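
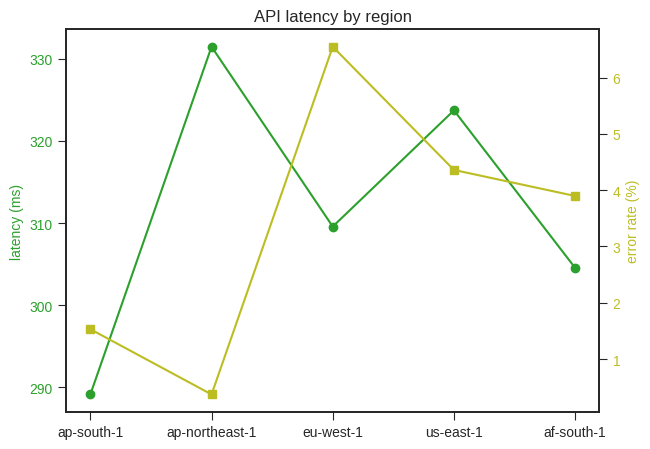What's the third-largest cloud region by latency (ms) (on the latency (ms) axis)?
eu-west-1

Top 4 (on the latency (ms) axis): ap-northeast-1 ≈ 330, us-east-1 ≈ 325, eu-west-1 ≈ 310, af-south-1 ≈ 305.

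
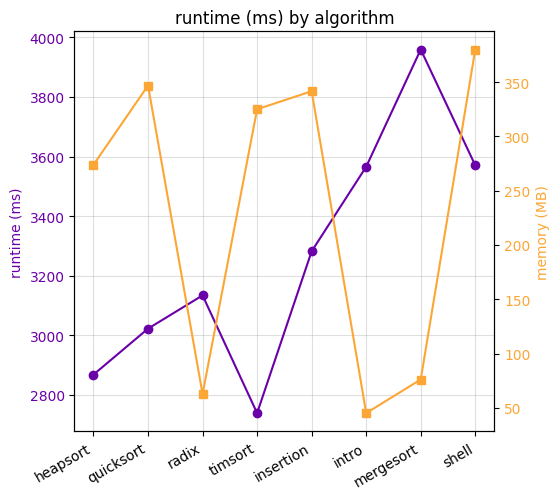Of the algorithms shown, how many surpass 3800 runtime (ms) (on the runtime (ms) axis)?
1

Above 3800: mergesort.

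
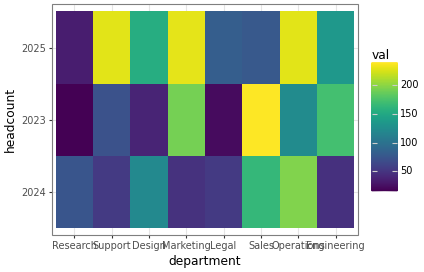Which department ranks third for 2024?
Design

Top 4 for 2024: Operations ≈ 200, Sales ≈ 160, Design ≈ 120, Research ≈ 80.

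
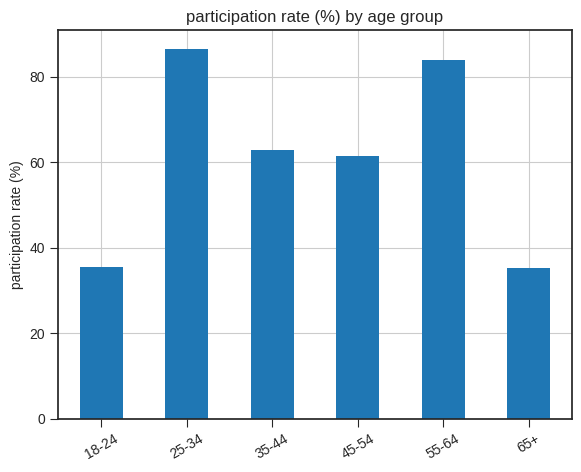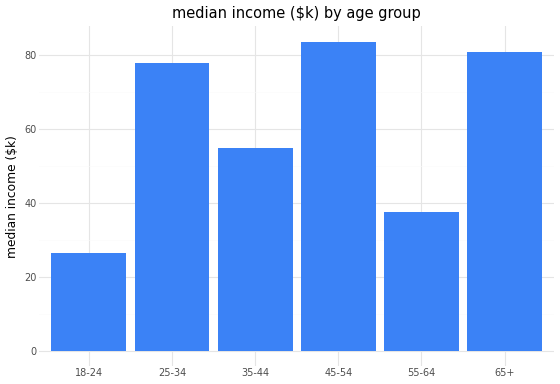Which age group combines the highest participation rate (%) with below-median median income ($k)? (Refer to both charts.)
Chart 2 median median income ($k) ≈ 70; below-median age groups: 18-24, 35-44, 55-64. Among those, 55-64 has the highest participation rate (%) (≈ 80).

55-64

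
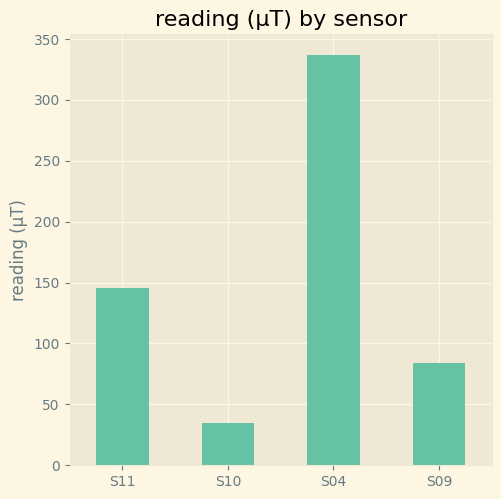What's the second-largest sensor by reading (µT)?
Top 3: S04 ≈ 350, S11 ≈ 150, S09 ≈ 100.

S11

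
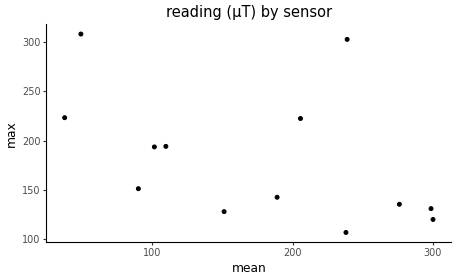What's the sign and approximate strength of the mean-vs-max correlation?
Points are negatively correlated; moderate (|r| ≈ 0.5).

negative, moderate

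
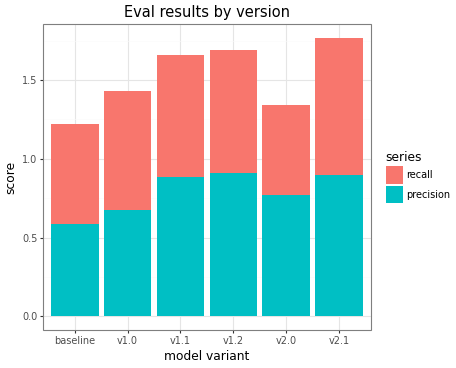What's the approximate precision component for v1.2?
precision top ≈ 1.0, bottom ≈ 0.0; segment ≈ 1.0.

≈ 1.0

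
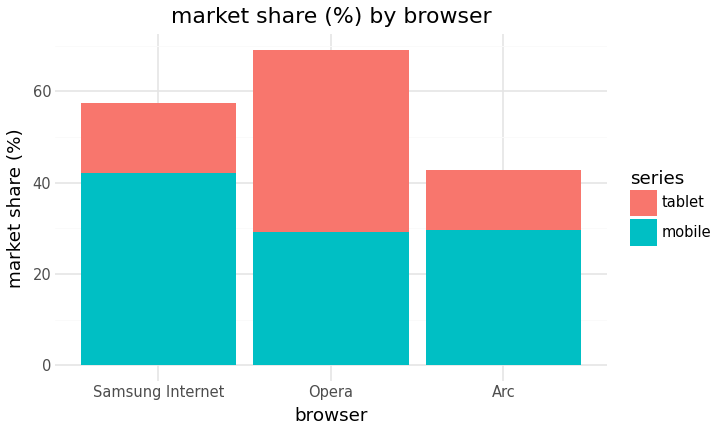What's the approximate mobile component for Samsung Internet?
mobile top ≈ 40, bottom ≈ 0; segment ≈ 40.

≈ 40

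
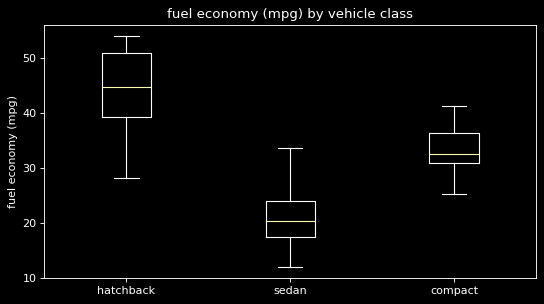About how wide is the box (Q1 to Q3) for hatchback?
Q3 ≈ 52, Q1 ≈ 40; IQR ≈ 12.

≈ 12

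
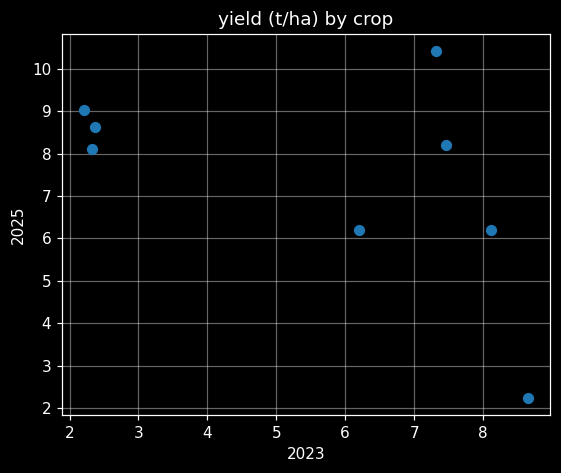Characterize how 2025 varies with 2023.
Points are negatively correlated; moderate (|r| ≈ 0.5).

negative, moderate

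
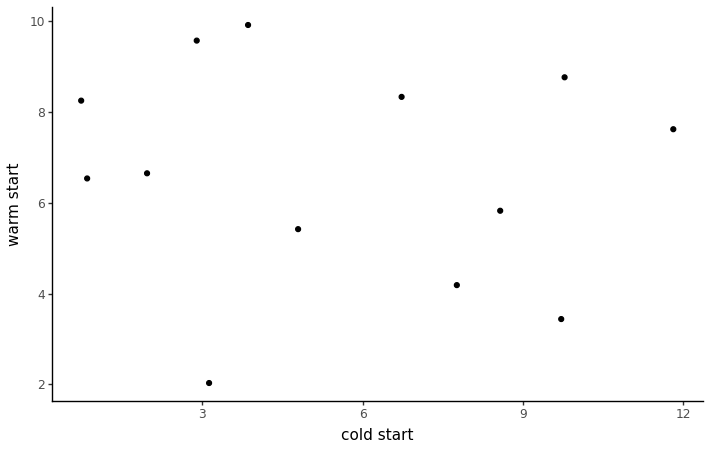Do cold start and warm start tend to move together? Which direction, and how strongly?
Points are roughly uncorrelated; weak (|r| ≈ 0.1).

no clear correlation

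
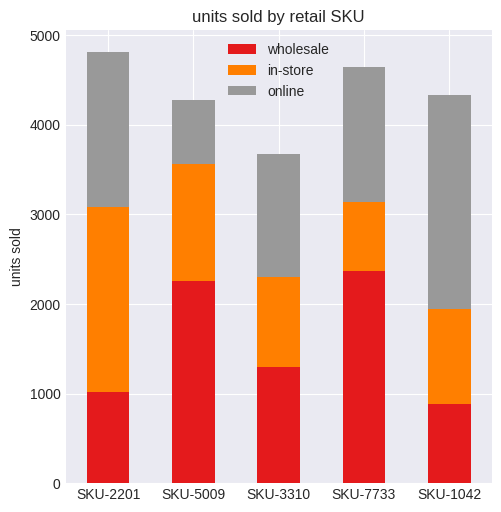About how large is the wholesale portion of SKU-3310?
wholesale top ≈ 1500, bottom ≈ 0; segment ≈ 1500.

≈ 1500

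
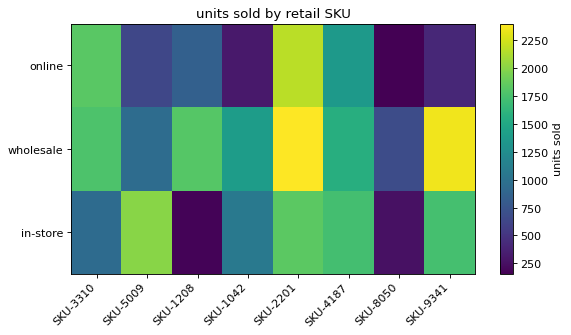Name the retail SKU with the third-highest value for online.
SKU-4187

Top 4 for online: SKU-2201 ≈ 2200, SKU-3310 ≈ 1800, SKU-4187 ≈ 1400, SKU-1208 ≈ 800.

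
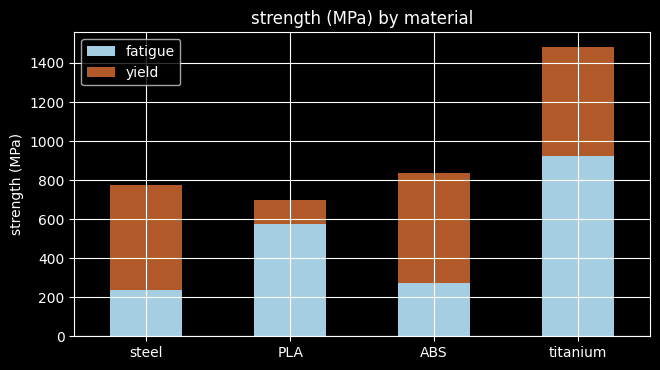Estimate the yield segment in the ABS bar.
≈ 600

yield top ≈ 800, bottom ≈ 200; segment ≈ 600.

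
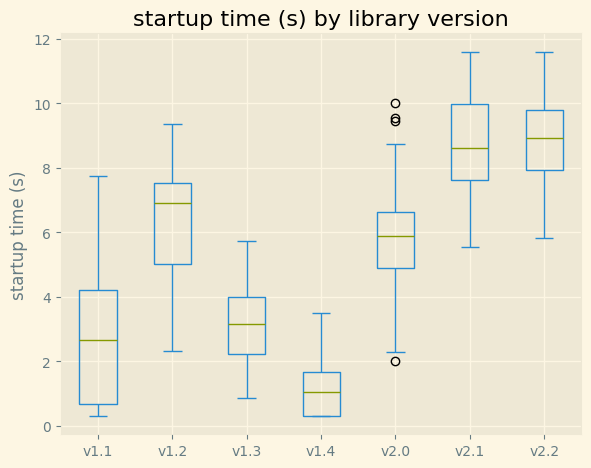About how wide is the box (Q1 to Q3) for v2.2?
Q3 ≈ 10, Q1 ≈ 8; IQR ≈ 2.

≈ 2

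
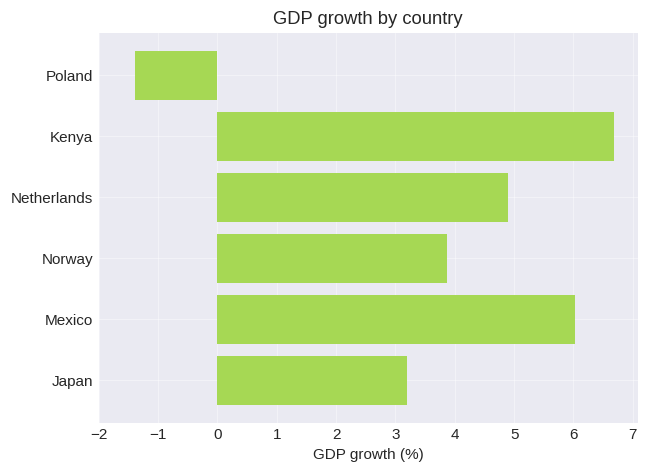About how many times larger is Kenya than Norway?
Kenya ≈ 7, Norway ≈ 4; 7/4 ≈ 1.75.

≈ 1.75×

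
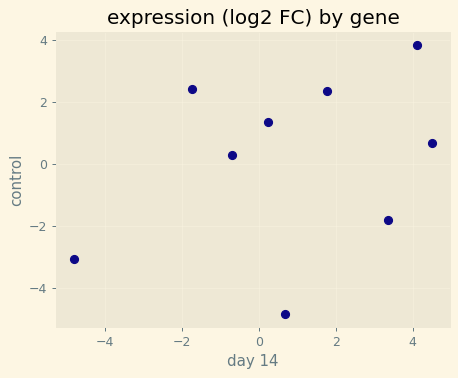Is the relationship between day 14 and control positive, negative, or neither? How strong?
positive, weak

Points are positively correlated; weak (|r| ≈ 0.3).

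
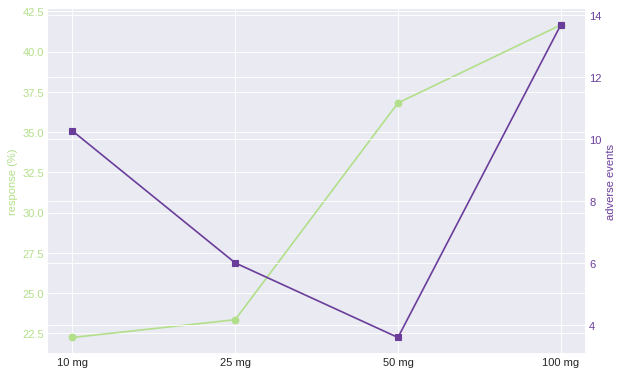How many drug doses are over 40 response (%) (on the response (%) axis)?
Above 40: 100 mg.

1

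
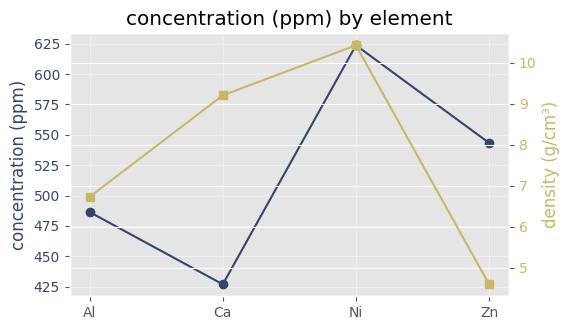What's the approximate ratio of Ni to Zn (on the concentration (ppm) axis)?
Ni ≈ 620, Zn ≈ 540; 620/540 ≈ 1.15.

≈ 1.15×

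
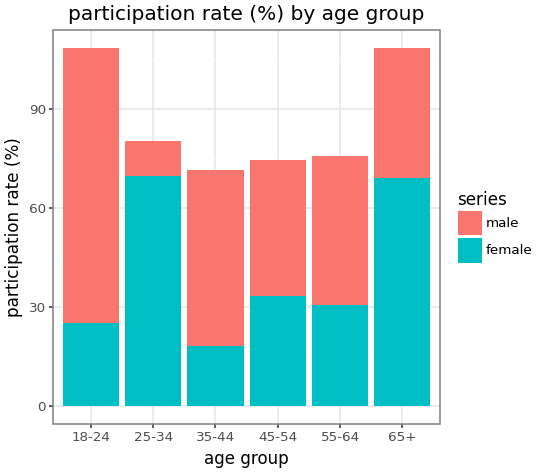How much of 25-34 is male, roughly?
≈ 10

male top ≈ 80, bottom ≈ 70; segment ≈ 10.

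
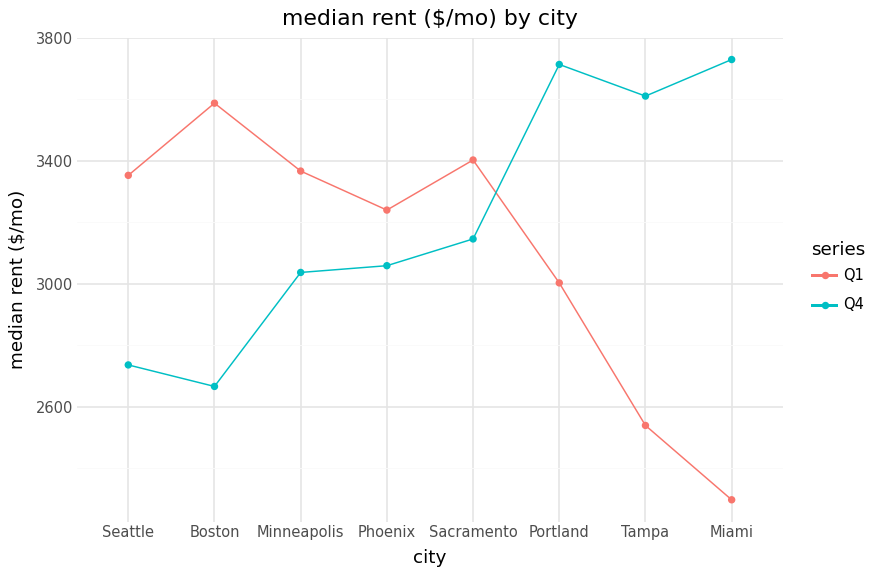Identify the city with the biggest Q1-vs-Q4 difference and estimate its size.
Miami, ≈ 1600 $/mo

Miami: Q1 ≈ 2200, Q4 ≈ 3800 → gap ≈ 1600. Next-largest (Tampa) is only ≈ 1000.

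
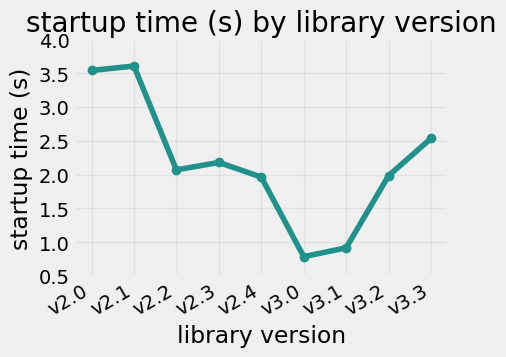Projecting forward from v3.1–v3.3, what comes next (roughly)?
≈ 3.25

Last three: 1.0, 2.0, 2.5 → slope ≈ 0.75/step → next ≈ 3.25.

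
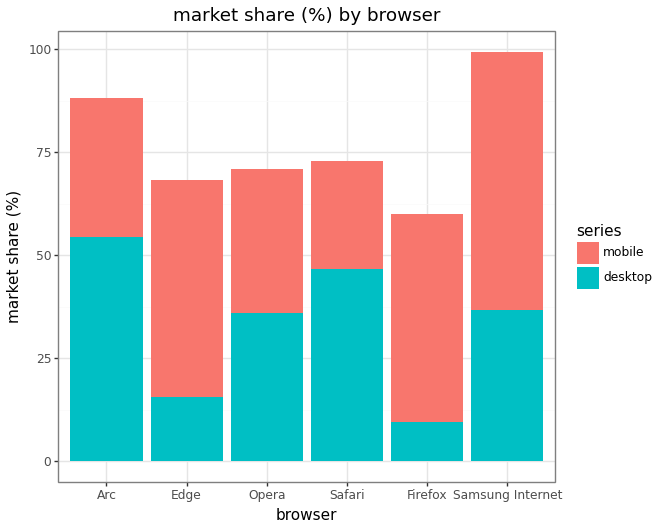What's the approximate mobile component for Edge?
≈ 50

mobile top ≈ 70, bottom ≈ 20; segment ≈ 50.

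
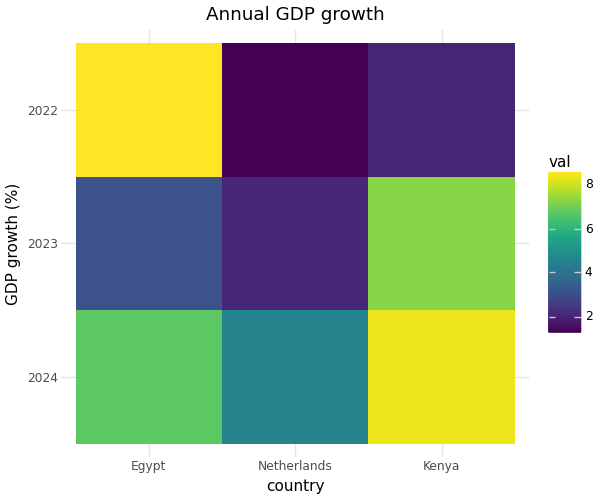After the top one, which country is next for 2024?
Egypt

Top 3 for 2024: Kenya ≈ 8, Egypt ≈ 7, Netherlands ≈ 5.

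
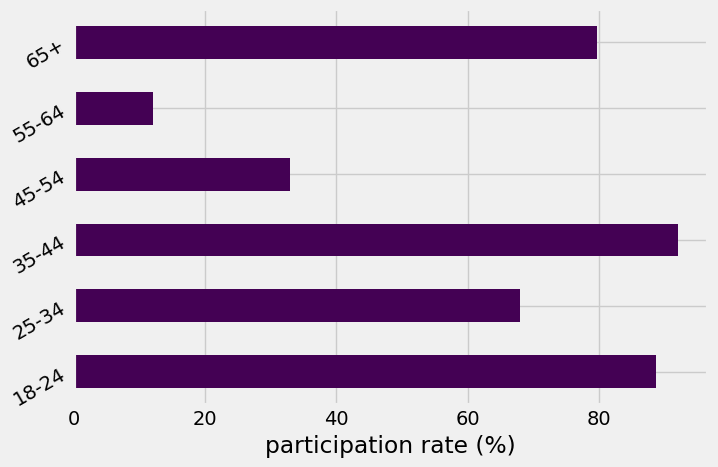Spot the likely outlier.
55-64

55-64 ≈ 10; the rest sit between ≈ 30 and ≈ 90.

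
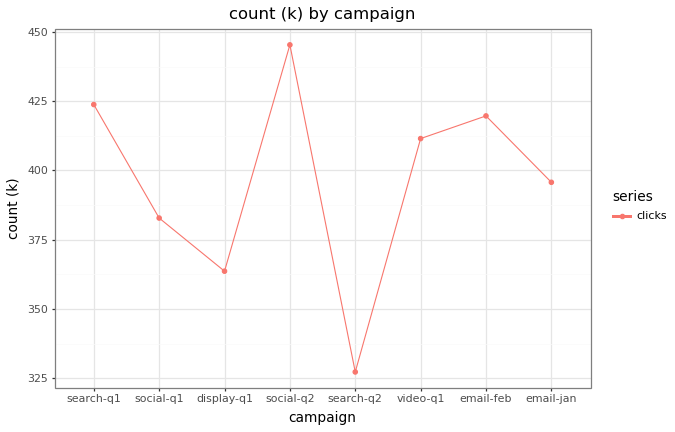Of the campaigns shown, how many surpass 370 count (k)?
6

Above 370: search-q1, social-q1, social-q2, video-q1, email-feb, email-jan.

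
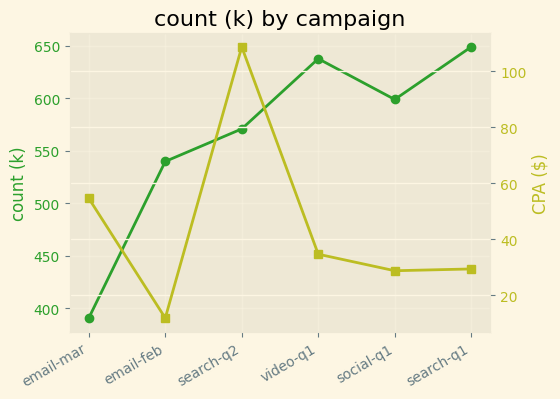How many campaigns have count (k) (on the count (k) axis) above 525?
Above 525: email-feb, search-q2, video-q1, social-q1, search-q1.

5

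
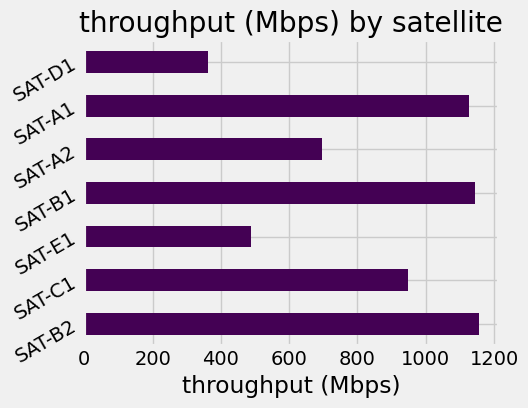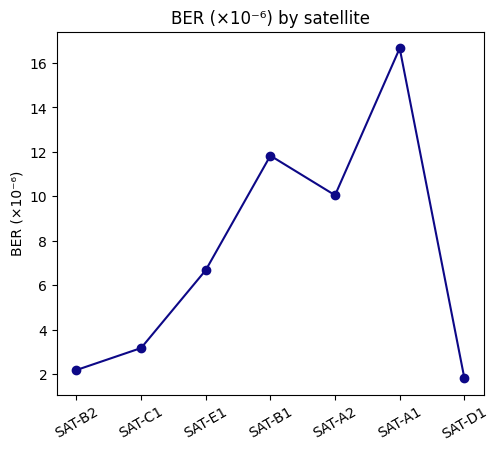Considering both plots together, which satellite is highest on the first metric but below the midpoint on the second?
SAT-B2

Chart 2 median BER (×10⁻⁶) ≈ 6; below-median satellites: SAT-B2, SAT-C1, SAT-D1. Among those, SAT-B2 has the highest throughput (Mbps) (≈ 1200).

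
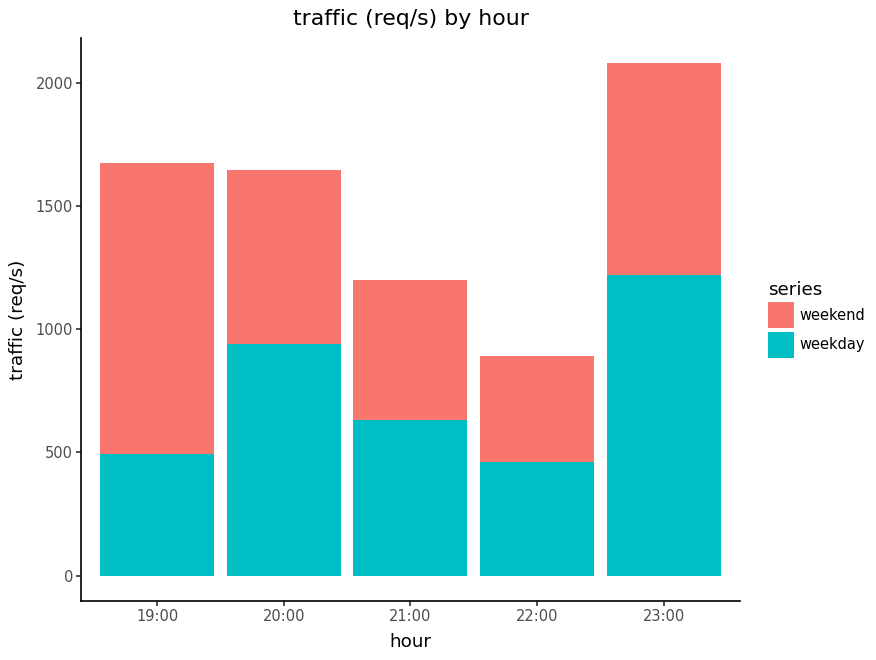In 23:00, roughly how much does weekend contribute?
weekend top ≈ 2000, bottom ≈ 1200; segment ≈ 800.

≈ 800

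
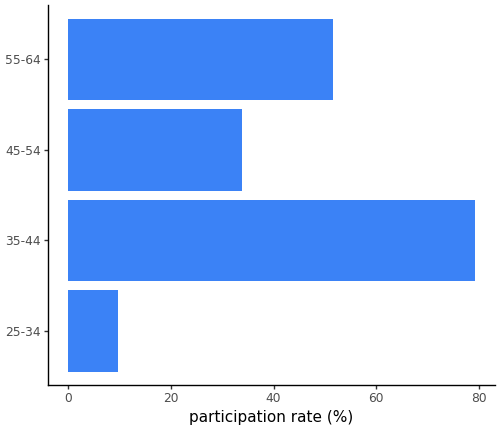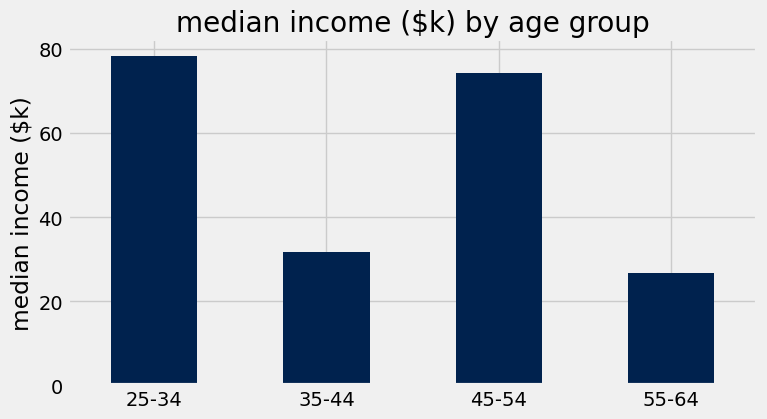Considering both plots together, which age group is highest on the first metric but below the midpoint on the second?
35-44

Chart 2 median median income ($k) ≈ 50; below-median age groups: 35-44, 55-64. Among those, 35-44 has the highest participation rate (%) (≈ 80).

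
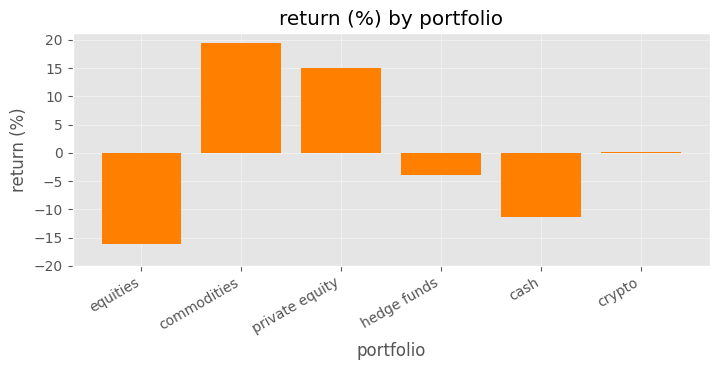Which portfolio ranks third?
crypto

Top 4: commodities ≈ 20, private equity ≈ 15, crypto ≈ 0, hedge funds ≈ -5.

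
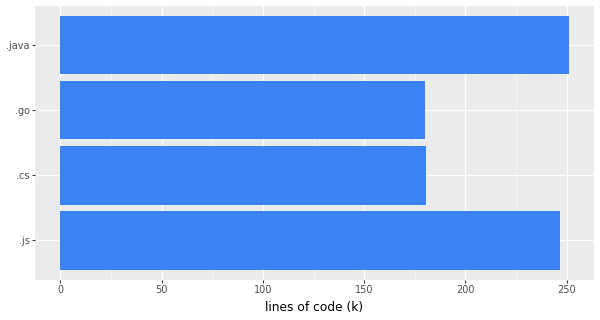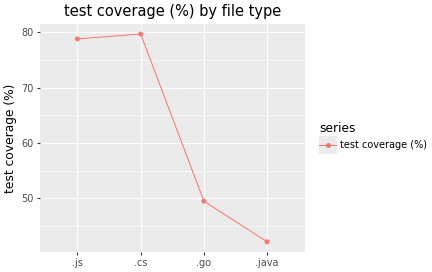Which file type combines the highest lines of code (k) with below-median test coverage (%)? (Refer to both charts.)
.java

Chart 2 median test coverage (%) ≈ 60; below-median file types: .go, .java. Among those, .java has the highest lines of code (k) (≈ 250).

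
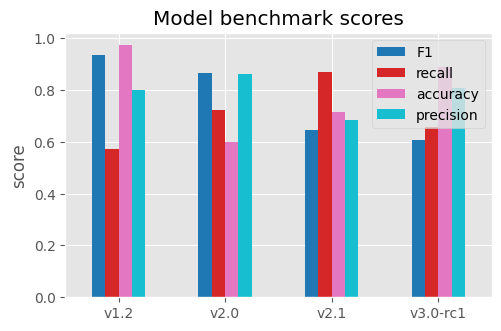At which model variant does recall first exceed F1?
v2.0: recall ≈ 0.7 vs F1 ≈ 0.9 (not yet); v2.1: recall ≈ 0.9 vs F1 ≈ 0.6 (first crossover).

v2.1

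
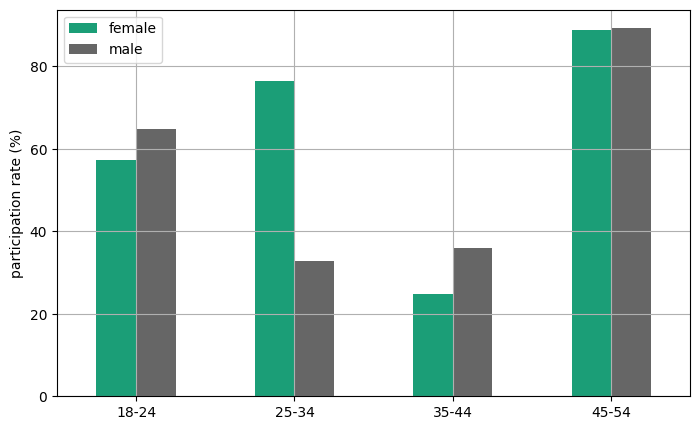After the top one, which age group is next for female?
25-34

Top 3 for female: 45-54 ≈ 90, 25-34 ≈ 80, 18-24 ≈ 60.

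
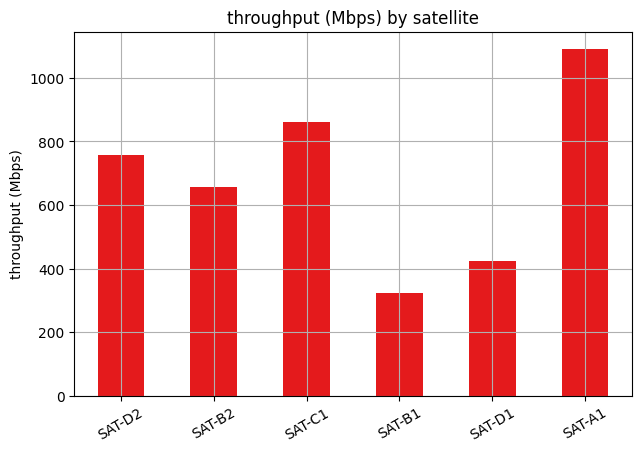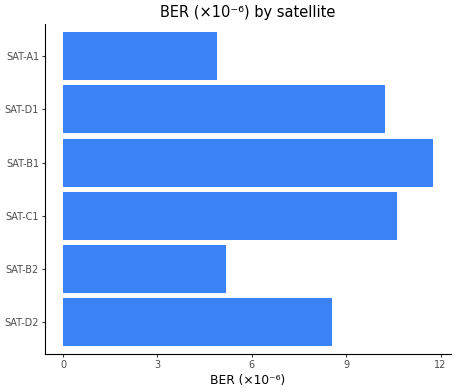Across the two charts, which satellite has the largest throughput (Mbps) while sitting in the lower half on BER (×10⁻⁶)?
Chart 2 median BER (×10⁻⁶) ≈ 10; below-median satellites: SAT-D2, SAT-B2, SAT-A1. Among those, SAT-A1 has the highest throughput (Mbps) (≈ 1000).

SAT-A1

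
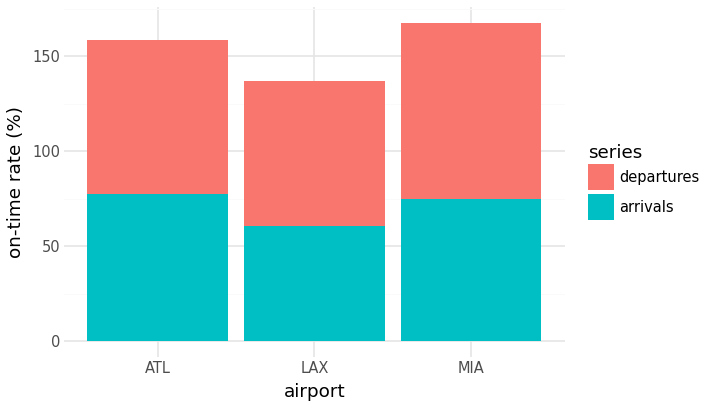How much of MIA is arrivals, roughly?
arrivals top ≈ 80, bottom ≈ 0; segment ≈ 80.

≈ 80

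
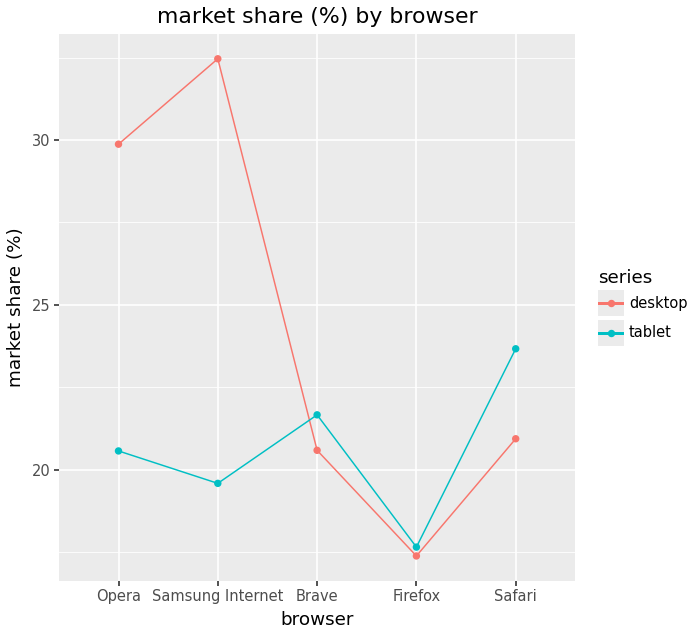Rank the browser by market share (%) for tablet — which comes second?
Brave

Top 3 for tablet: Safari ≈ 24, Brave ≈ 22, Opera ≈ 20.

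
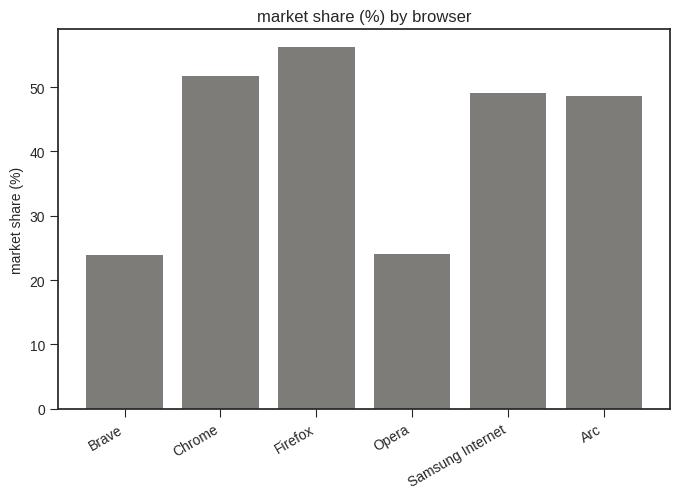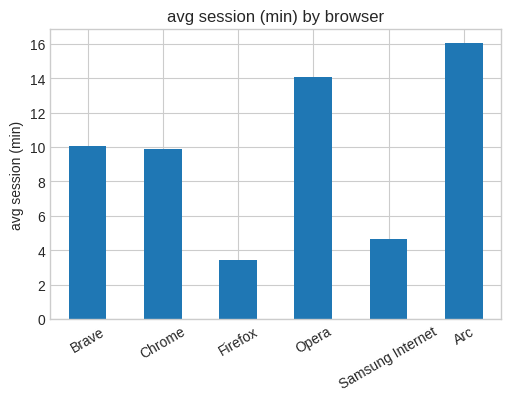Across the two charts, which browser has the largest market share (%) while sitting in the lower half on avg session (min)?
Firefox

Chart 2 median avg session (min) ≈ 10; below-median browsers: Chrome, Firefox, Samsung Internet. Among those, Firefox has the highest market share (%) (≈ 60).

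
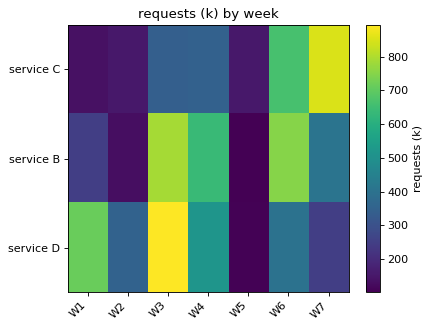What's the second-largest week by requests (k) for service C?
Top 3 for service C: W7 ≈ 900, W6 ≈ 700, W4 ≈ 300.

W6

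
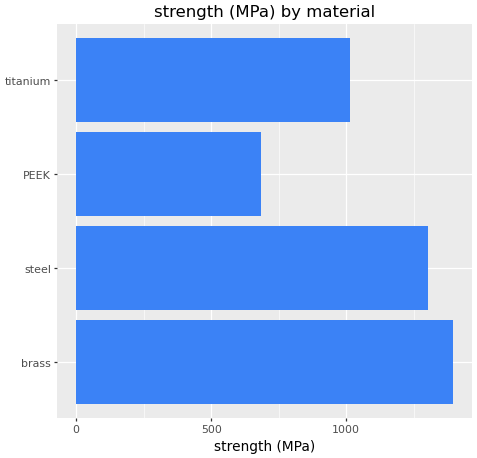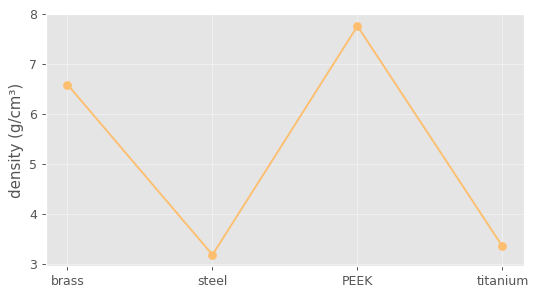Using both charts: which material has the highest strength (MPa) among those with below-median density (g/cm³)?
Chart 2 median density (g/cm³) ≈ 5; below-median materials: steel, titanium. Among those, steel has the highest strength (MPa) (≈ 1400).

steel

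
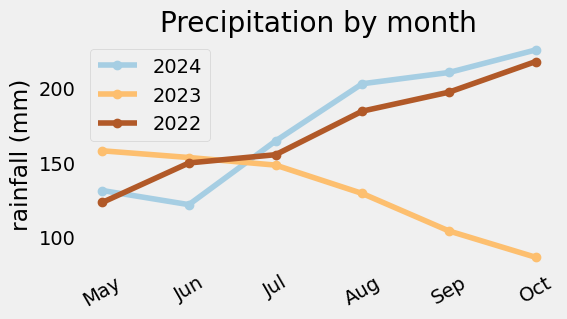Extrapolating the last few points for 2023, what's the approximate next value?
≈ 60

Last three: 120, 100, 80 → slope ≈ -20/step → next ≈ 60.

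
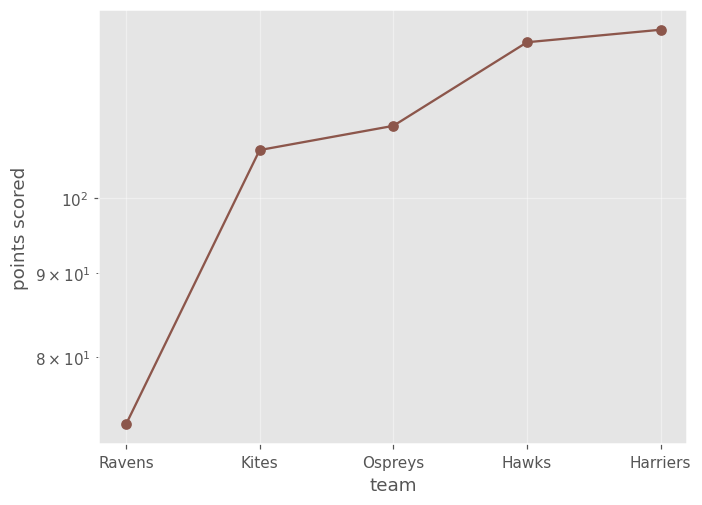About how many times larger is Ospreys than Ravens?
≈ 1.47×

Ospreys ≈ 110, Ravens ≈ 75; 110/75 ≈ 1.47.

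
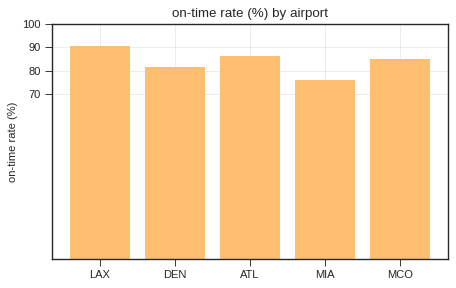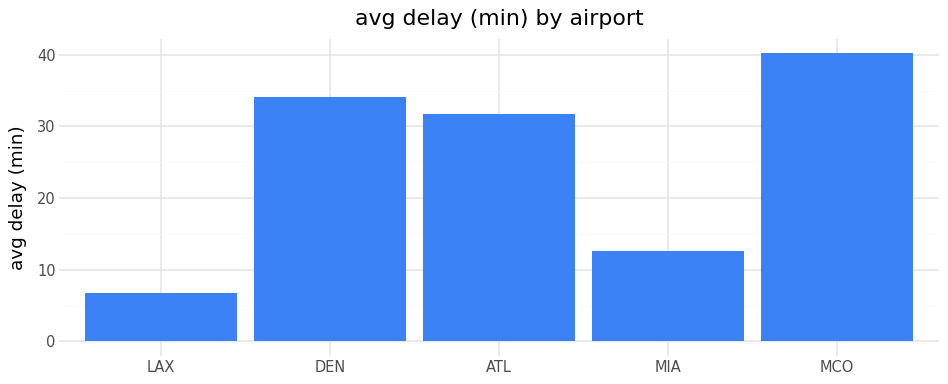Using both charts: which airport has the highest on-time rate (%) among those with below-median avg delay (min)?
Chart 2 median avg delay (min) ≈ 30; below-median airports: LAX, MIA. Among those, LAX has the highest on-time rate (%) (≈ 90).

LAX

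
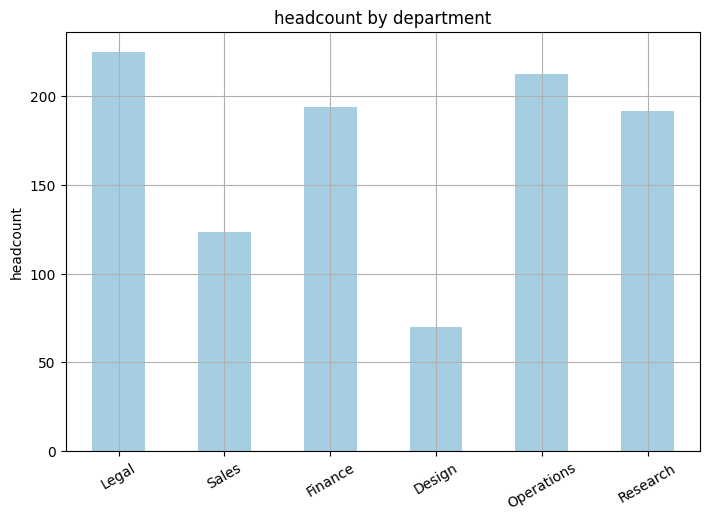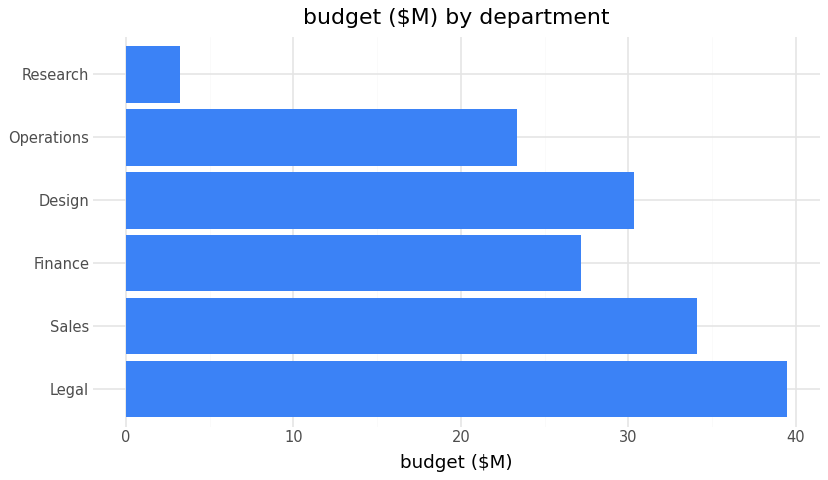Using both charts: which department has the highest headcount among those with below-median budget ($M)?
Operations

Chart 2 median budget ($M) ≈ 30; below-median departments: Finance, Operations, Research. Among those, Operations has the highest headcount (≈ 225).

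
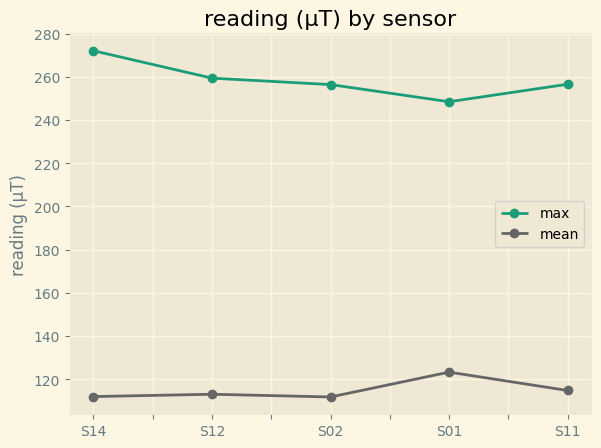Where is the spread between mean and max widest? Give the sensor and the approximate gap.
S14, ≈ 160 µT

S14: mean ≈ 120, max ≈ 280 → gap ≈ 160. Next-largest (S12) is only ≈ 140.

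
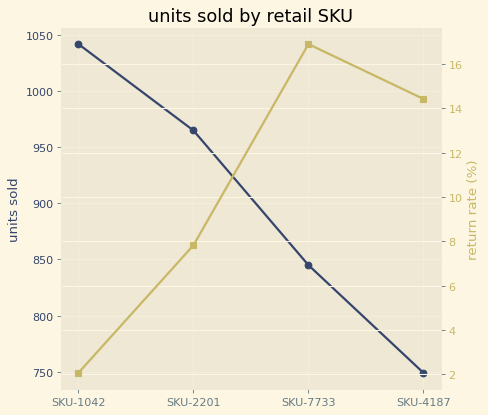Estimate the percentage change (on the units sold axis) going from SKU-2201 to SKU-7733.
SKU-2201 ≈ 975, SKU-7733 ≈ 850; (850 − 975) / 975 ≈ -12.8%.

≈ -12.8%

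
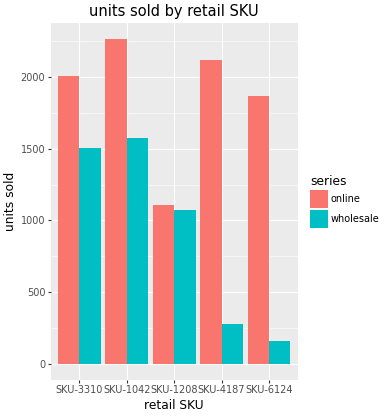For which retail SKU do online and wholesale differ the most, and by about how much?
SKU-4187, ≈ 2000

SKU-4187: online ≈ 2200, wholesale ≈ 200 → gap ≈ 2000. Next-largest (SKU-6124) is only ≈ 1600.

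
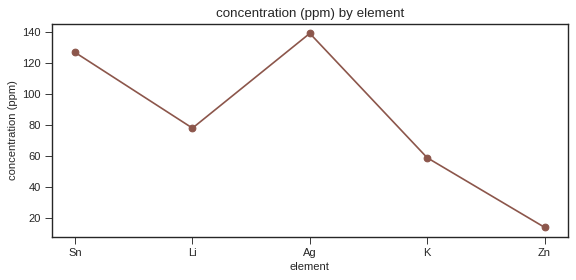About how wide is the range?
Max Ag ≈ 140, min Zn ≈ 20; range ≈ 120.

≈ 120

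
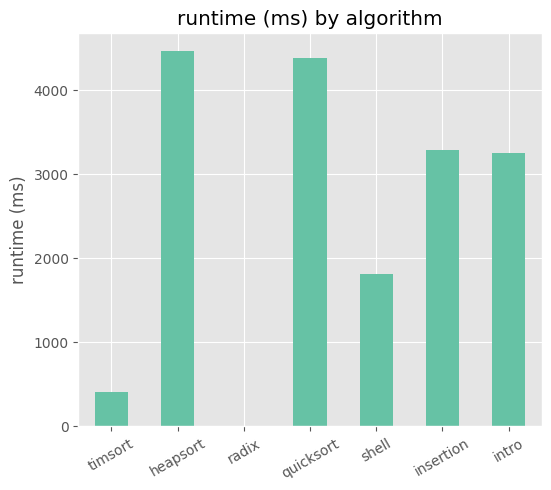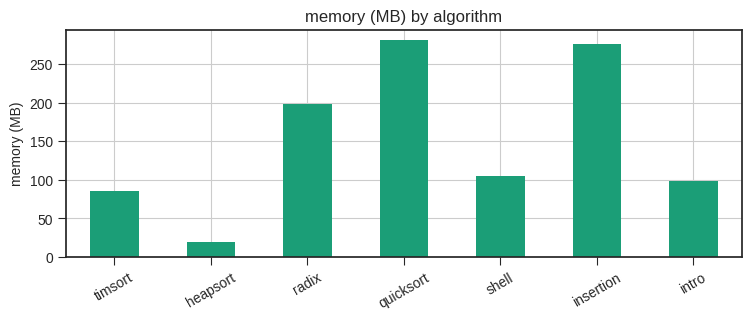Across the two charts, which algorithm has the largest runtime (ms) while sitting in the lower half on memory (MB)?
heapsort

Chart 2 median memory (MB) ≈ 100; below-median algorithms: timsort, heapsort, intro. Among those, heapsort has the highest runtime (ms) (≈ 4500).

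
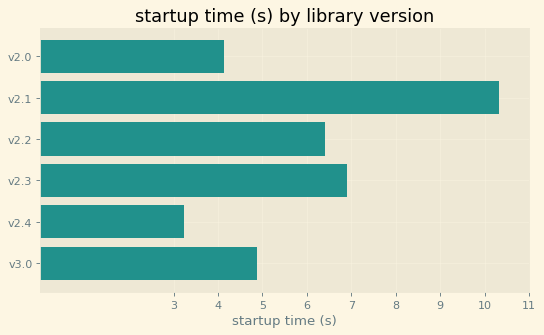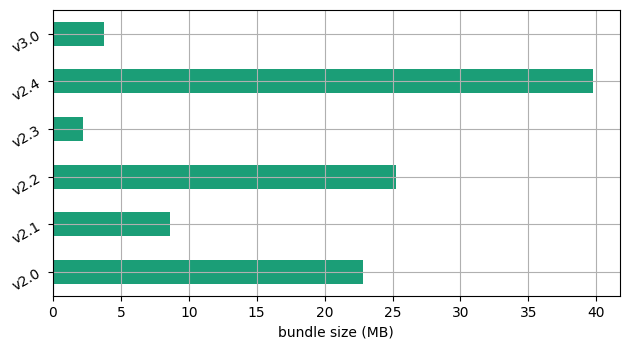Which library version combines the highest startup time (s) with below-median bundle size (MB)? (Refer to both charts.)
Chart 2 median bundle size (MB) ≈ 15; below-median library versions: v2.1, v2.3, v3.0. Among those, v2.1 has the highest startup time (s) (≈ 10).

v2.1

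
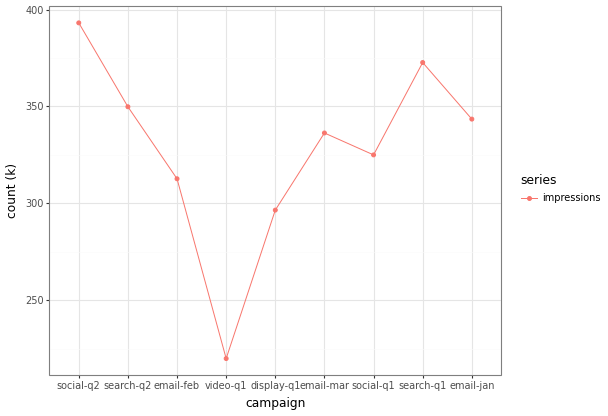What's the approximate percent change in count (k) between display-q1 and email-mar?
display-q1 ≈ 300, email-mar ≈ 340; (340 − 300) / 300 ≈ +13.3%.

≈ +13.3%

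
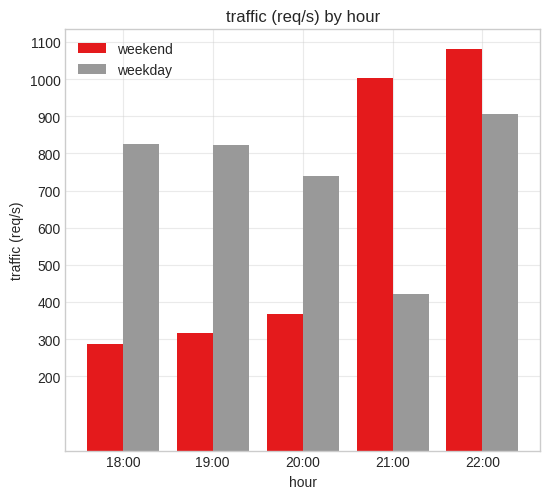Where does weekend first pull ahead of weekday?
21:00

20:00: weekend ≈ 400 vs weekday ≈ 700 (not yet); 21:00: weekend ≈ 1000 vs weekday ≈ 400 (first crossover).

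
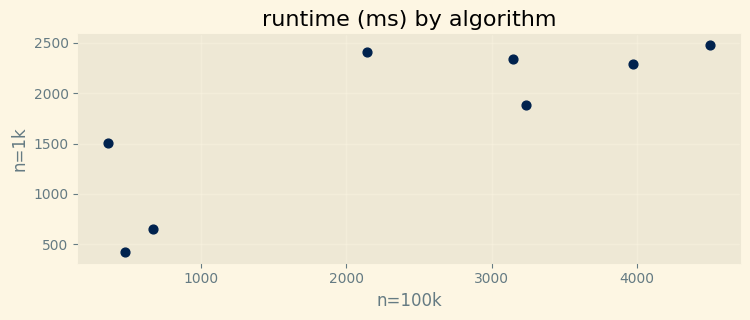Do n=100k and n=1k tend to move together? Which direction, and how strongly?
Points are positively correlated; strong (|r| ≈ 0.8).

positive, strong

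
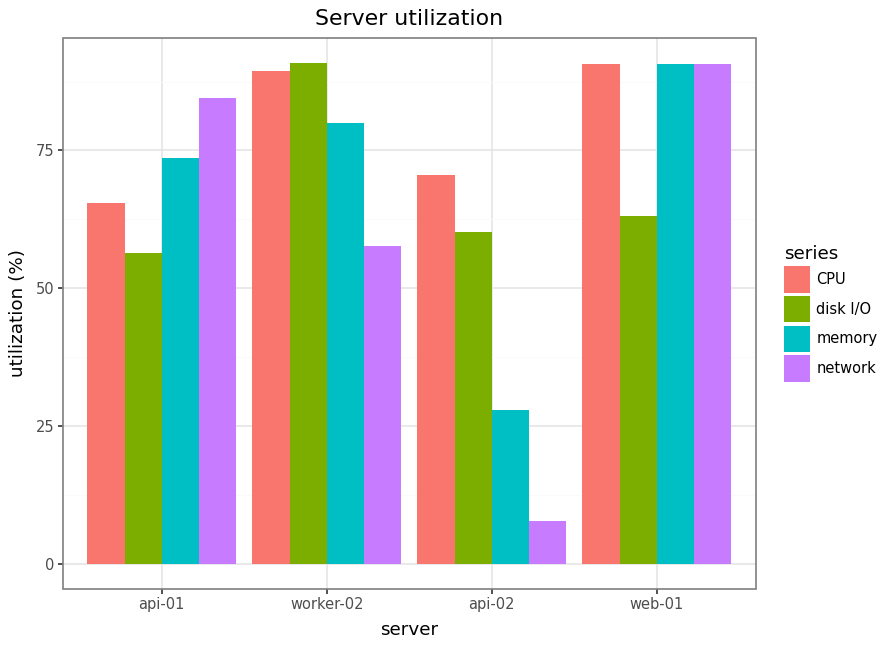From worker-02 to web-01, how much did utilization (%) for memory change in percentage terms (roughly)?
≈ +12.5%

worker-02 ≈ 80, web-01 ≈ 90; (90 − 80) / 80 ≈ +12.5%.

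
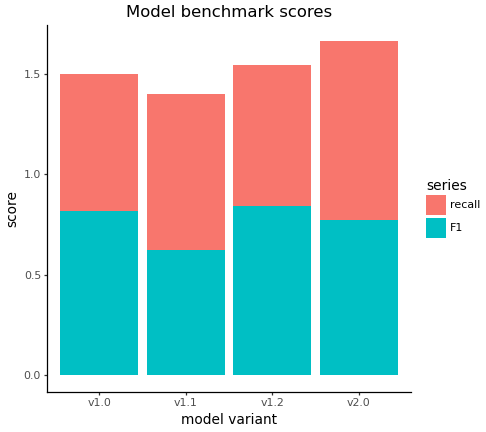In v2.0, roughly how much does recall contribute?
≈ 0.8

recall top ≈ 1.6, bottom ≈ 0.8; segment ≈ 0.8.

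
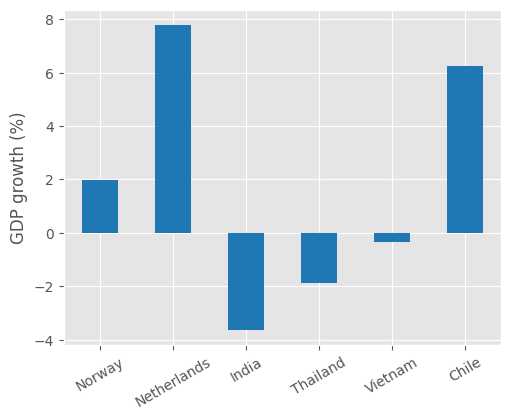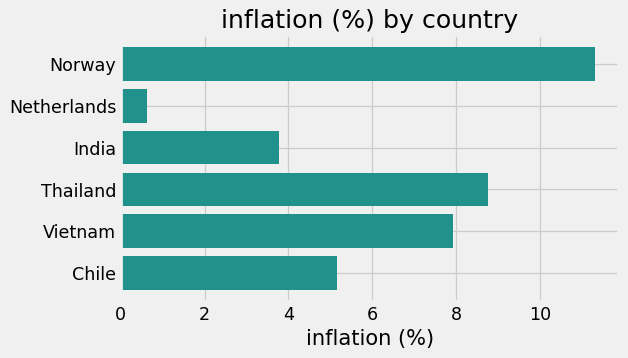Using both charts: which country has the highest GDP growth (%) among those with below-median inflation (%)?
Netherlands

Chart 2 median inflation (%) ≈ 6; below-median countries: Netherlands, India, Chile. Among those, Netherlands has the highest GDP growth (%) (≈ 8).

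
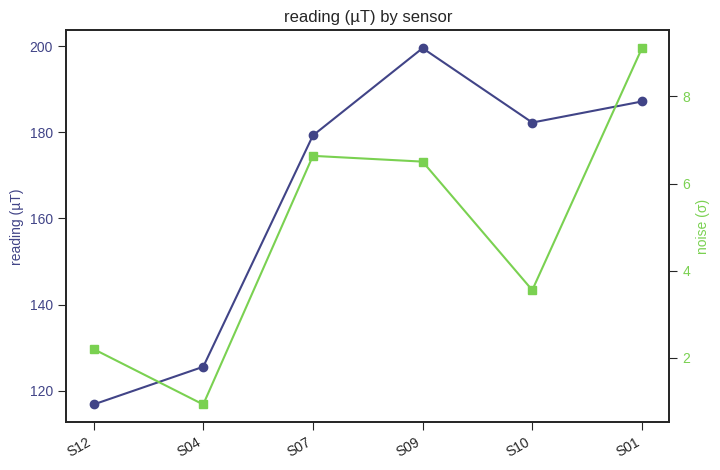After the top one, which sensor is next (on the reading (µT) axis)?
Top 3 (on the reading (µT) axis): S09 ≈ 200, S01 ≈ 190, S10 ≈ 180.

S01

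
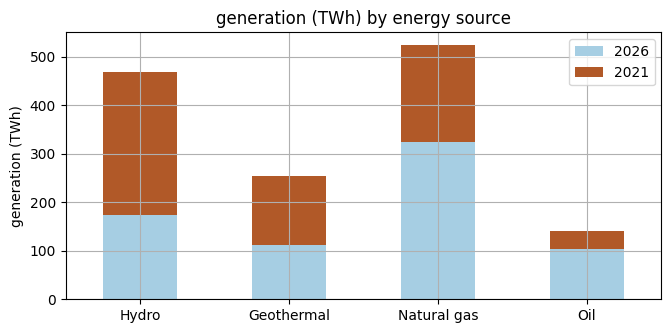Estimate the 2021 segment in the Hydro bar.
≈ 300

2021 top ≈ 450, bottom ≈ 150; segment ≈ 300.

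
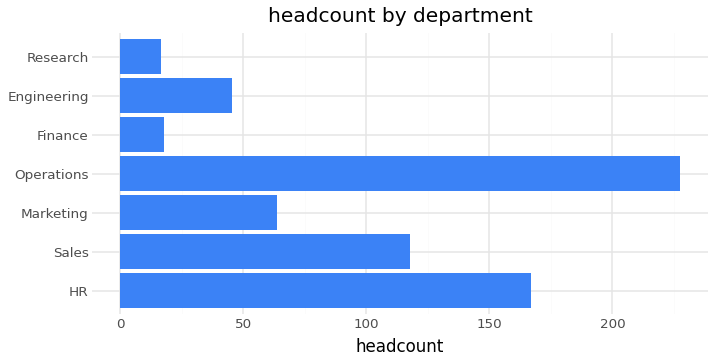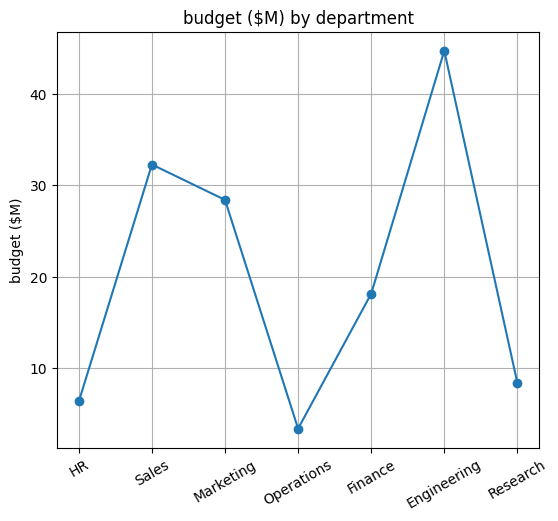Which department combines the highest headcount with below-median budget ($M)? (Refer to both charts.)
Operations

Chart 2 median budget ($M) ≈ 20; below-median departments: HR, Operations, Research. Among those, Operations has the highest headcount (≈ 225).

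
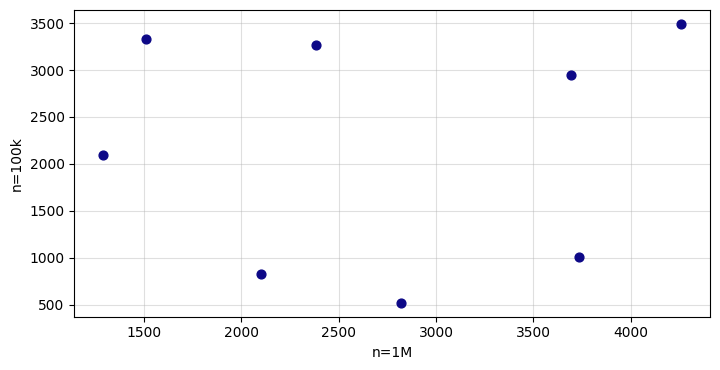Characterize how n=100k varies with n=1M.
Points are roughly uncorrelated; weak (|r| ≈ 0.1).

no clear correlation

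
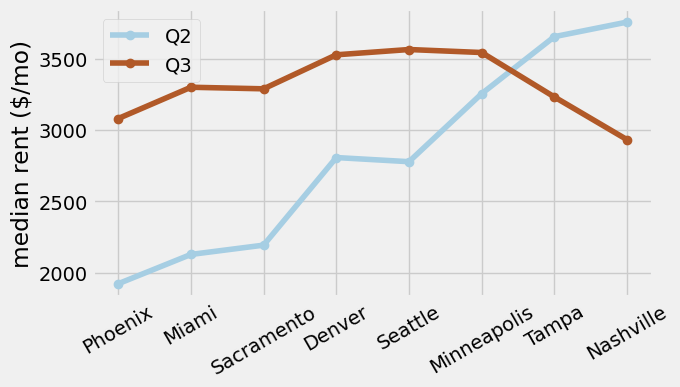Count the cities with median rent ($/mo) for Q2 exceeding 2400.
5

Above 2400: Denver, Seattle, Minneapolis, Tampa, Nashville.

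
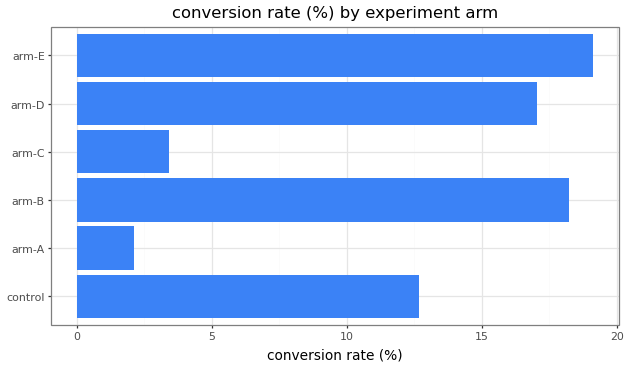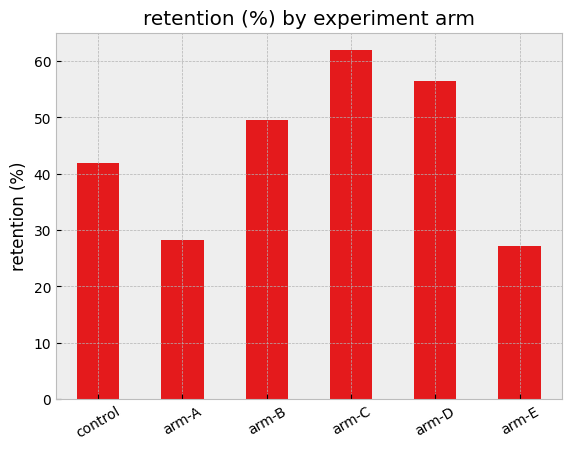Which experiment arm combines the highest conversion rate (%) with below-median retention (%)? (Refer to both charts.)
Chart 2 median retention (%) ≈ 50; below-median experiment arms: control, arm-A, arm-E. Among those, arm-E has the highest conversion rate (%) (≈ 20).

arm-E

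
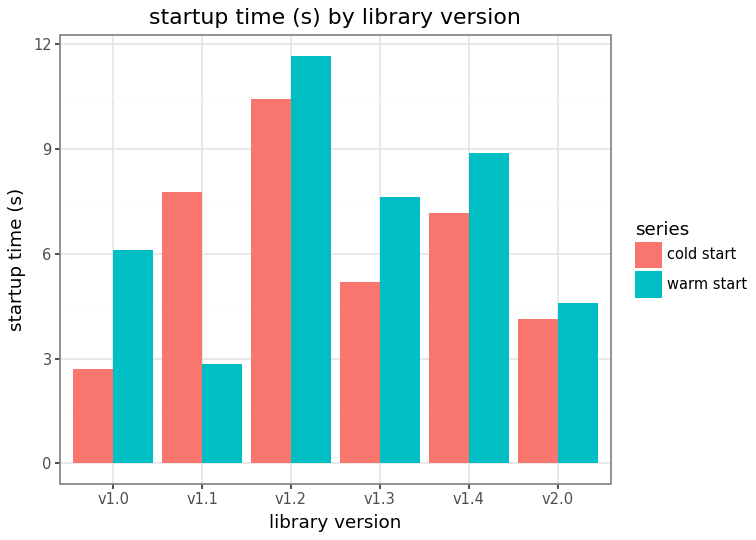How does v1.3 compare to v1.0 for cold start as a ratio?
≈ 1.67×

v1.3 ≈ 5, v1.0 ≈ 3; 5/3 ≈ 1.67.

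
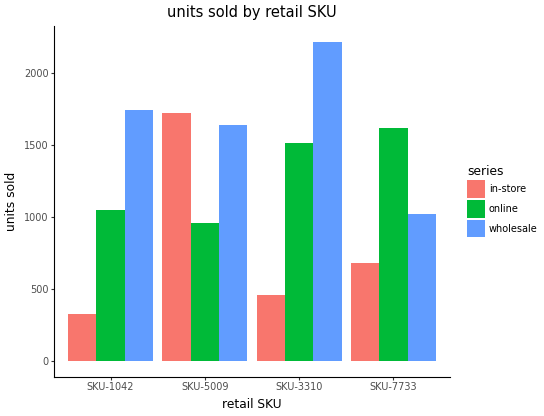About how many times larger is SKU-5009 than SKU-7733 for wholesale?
SKU-5009 ≈ 1600, SKU-7733 ≈ 1000; 1600/1000 ≈ 1.6.

≈ 1.6×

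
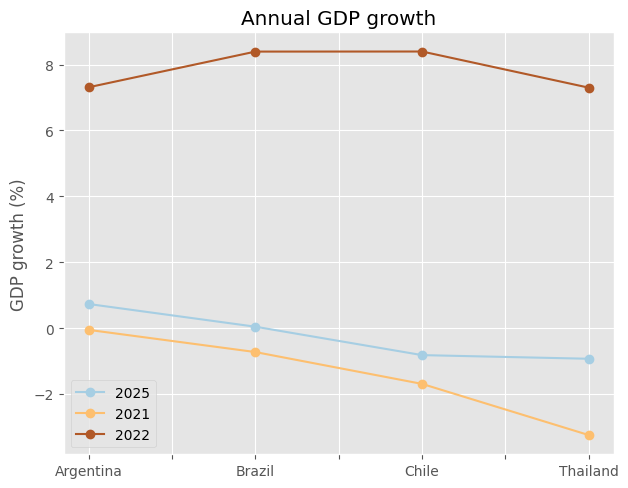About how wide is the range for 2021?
≈ 3

Max Argentina ≈ 0, min Thailand ≈ -3; range ≈ 3.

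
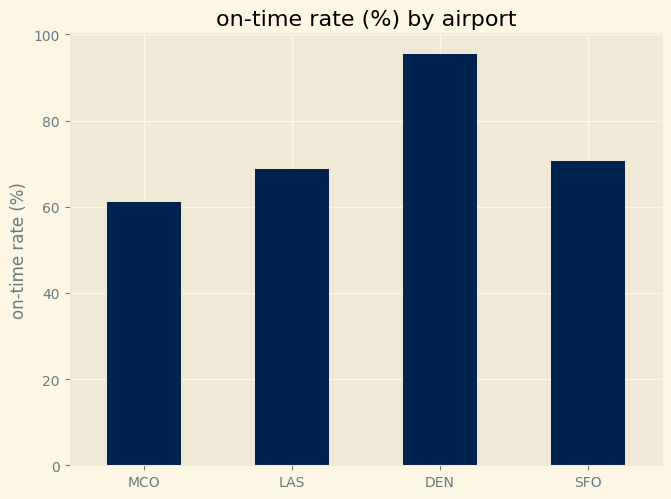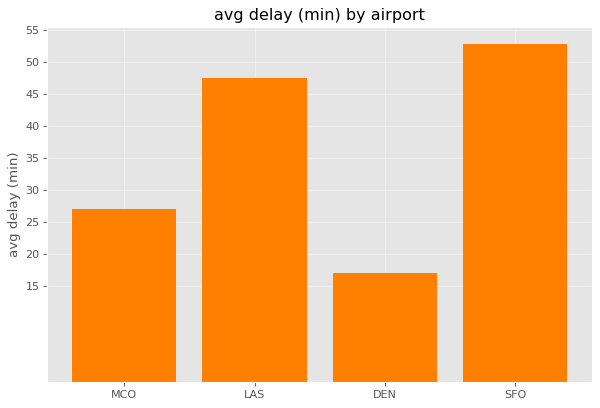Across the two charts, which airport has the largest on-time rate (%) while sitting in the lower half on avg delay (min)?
DEN

Chart 2 median avg delay (min) ≈ 35; below-median airports: MCO, DEN. Among those, DEN has the highest on-time rate (%) (≈ 100).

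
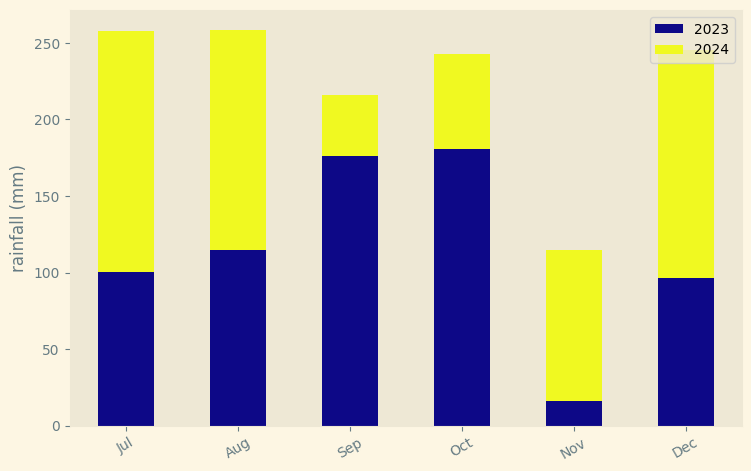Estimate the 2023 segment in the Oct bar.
2023 top ≈ 175, bottom ≈ 0; segment ≈ 175.

≈ 175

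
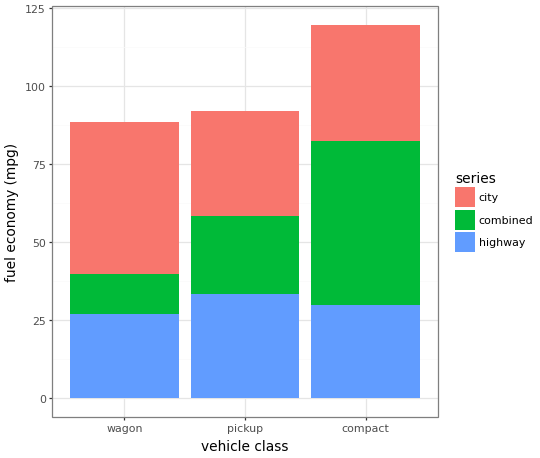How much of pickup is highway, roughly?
highway top ≈ 30, bottom ≈ 0; segment ≈ 30.

≈ 30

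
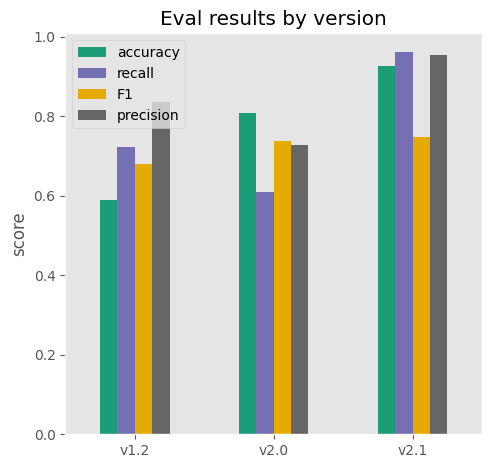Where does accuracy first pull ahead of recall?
v2.0

v1.2: accuracy ≈ 0.6 vs recall ≈ 0.7 (not yet); v2.0: accuracy ≈ 0.8 vs recall ≈ 0.6 (first crossover).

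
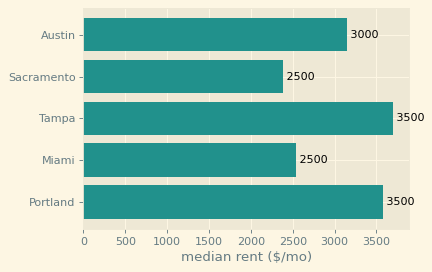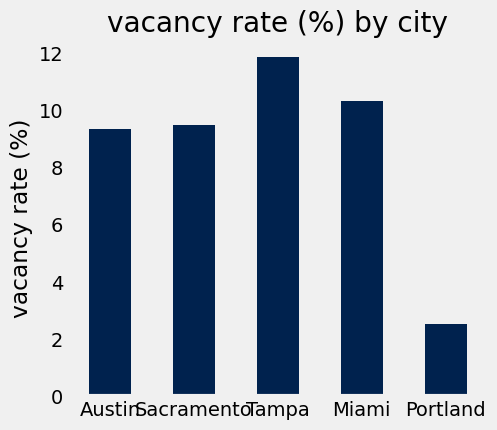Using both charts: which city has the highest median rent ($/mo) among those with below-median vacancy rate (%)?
Chart 2 median vacancy rate (%) ≈ 10; below-median cities: Austin, Portland. Among those, Portland has the highest median rent ($/mo) (≈ 3500).

Portland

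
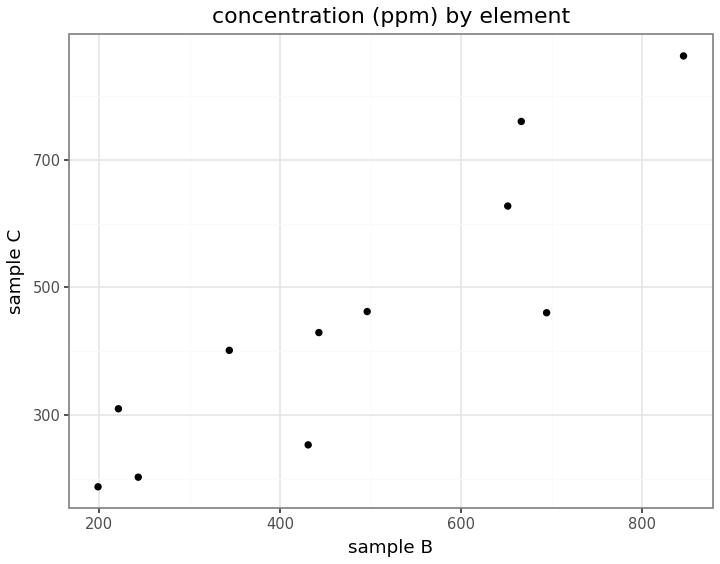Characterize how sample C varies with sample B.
positive, strong

Points are positively correlated; strong (|r| ≈ 0.9).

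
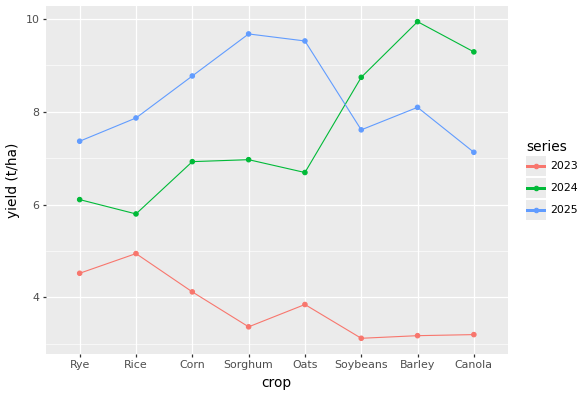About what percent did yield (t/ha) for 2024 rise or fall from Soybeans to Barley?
≈ +11.1%

Soybeans ≈ 9, Barley ≈ 10; (10 − 9) / 9 ≈ +11.1%.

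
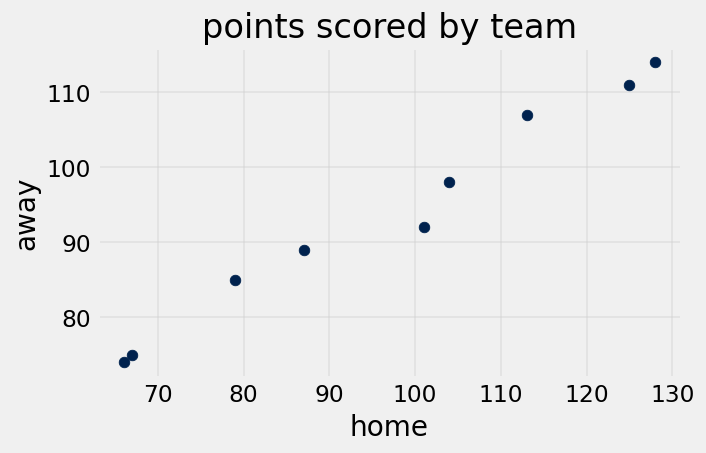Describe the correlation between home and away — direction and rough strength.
Points are positively correlated; strong (|r| ≈ 1.0).

positive, strong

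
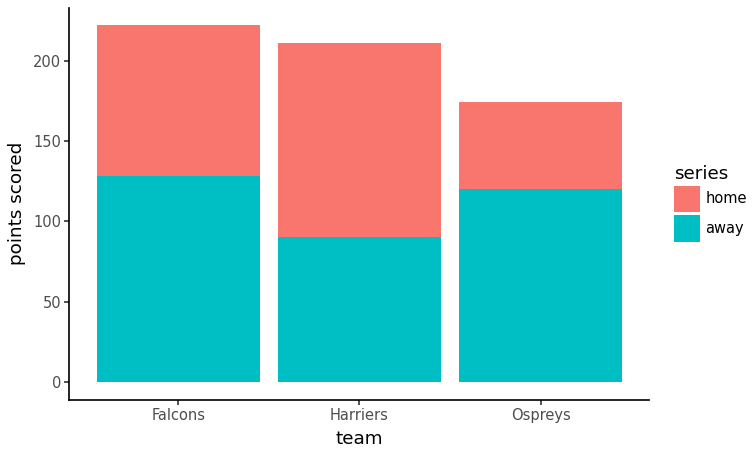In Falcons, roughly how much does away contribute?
≈ 120

away top ≈ 120, bottom ≈ 0; segment ≈ 120.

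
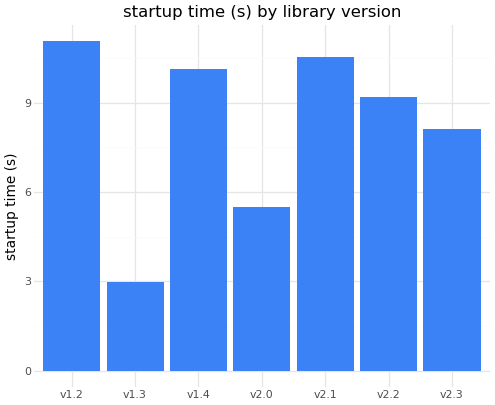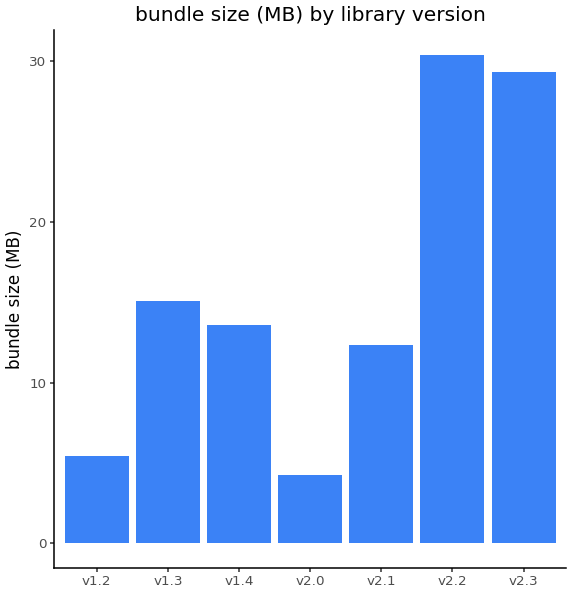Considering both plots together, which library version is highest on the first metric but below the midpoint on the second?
v1.2

Chart 2 median bundle size (MB) ≈ 15; below-median library versions: v1.2, v2.0, v2.1. Among those, v1.2 has the highest startup time (s) (≈ 12).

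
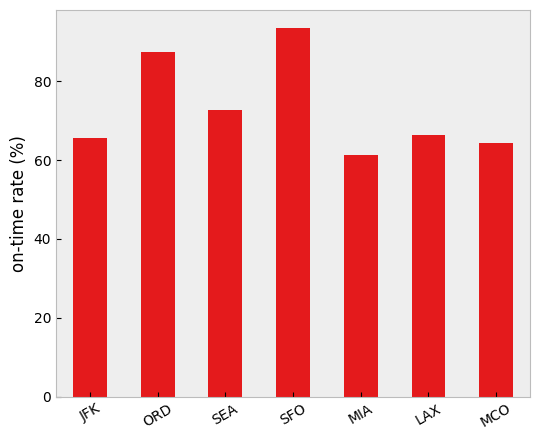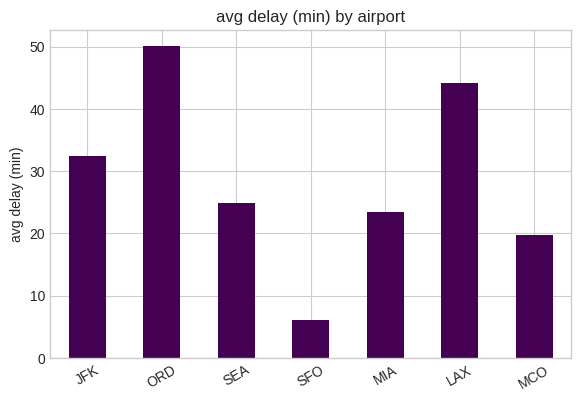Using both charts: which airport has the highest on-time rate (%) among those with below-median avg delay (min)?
Chart 2 median avg delay (min) ≈ 25; below-median airports: SFO, MIA, MCO. Among those, SFO has the highest on-time rate (%) (≈ 90).

SFO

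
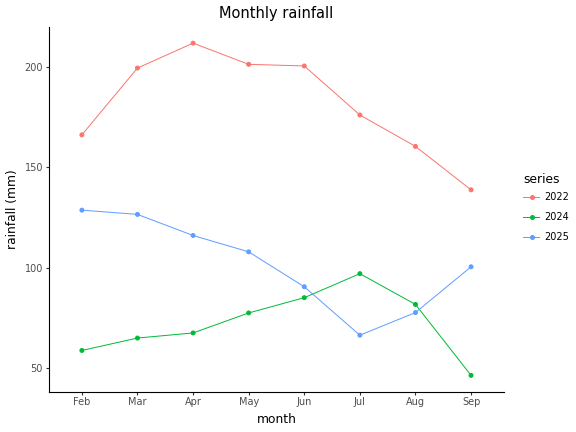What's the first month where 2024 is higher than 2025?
Jul

Jun: 2024 ≈ 80 vs 2025 ≈ 100 (not yet); Jul: 2024 ≈ 100 vs 2025 ≈ 60 (first crossover).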